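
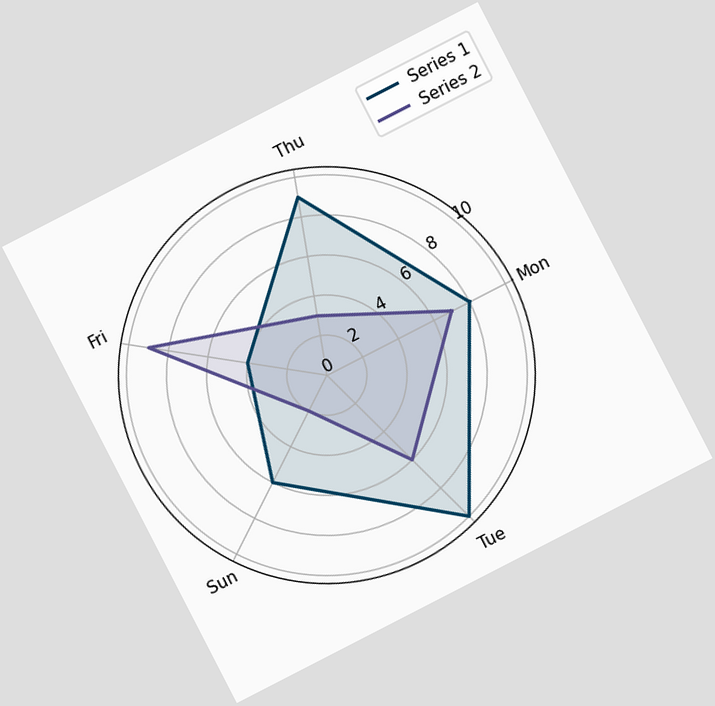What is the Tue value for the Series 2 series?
The chart is tilted about 27° counter-clockwise. On the Tue axis, Series 2 reaches 6.

6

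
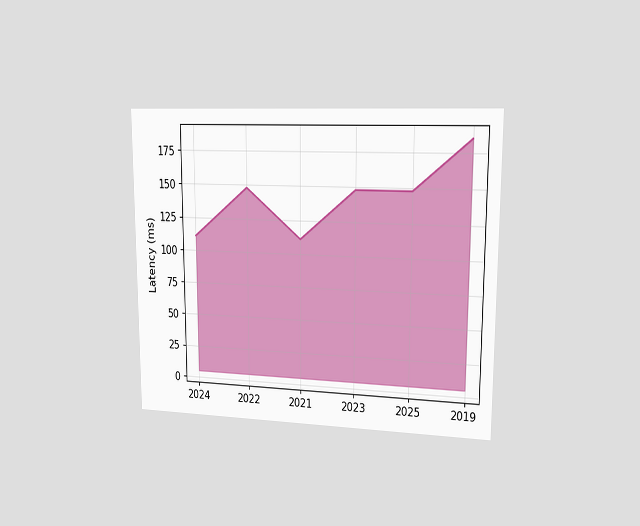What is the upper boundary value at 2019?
185ms

The chart is viewed slightly from the right. At 2019 the upper boundary is at 185ms.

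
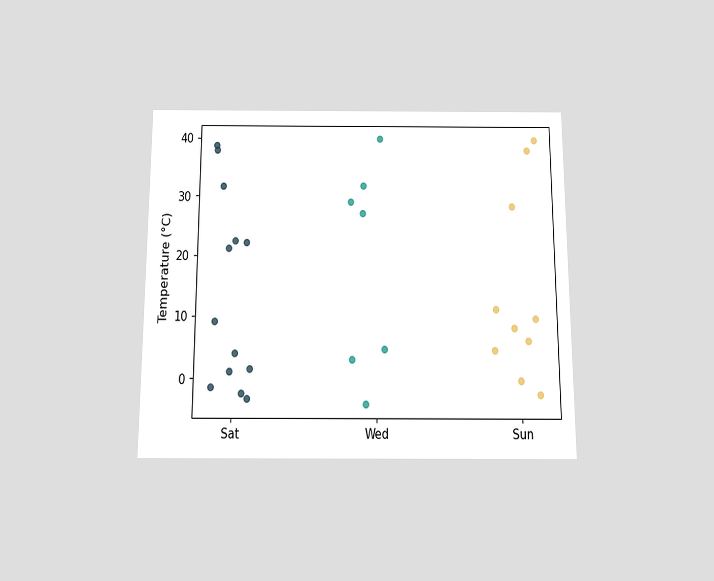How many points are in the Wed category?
7

The chart is viewed slightly from below. Counting the markers in the Wed column gives 7.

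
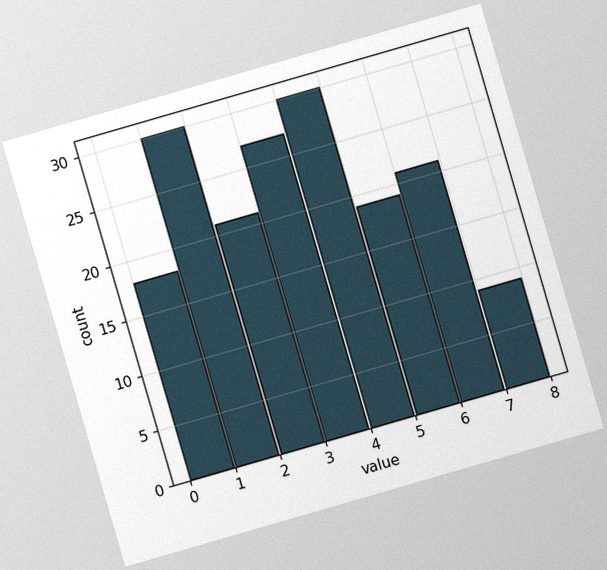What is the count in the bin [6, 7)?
The chart is tilted about 16° counter-clockwise, with some photo noise. The [6, 7) bin has height 21.

21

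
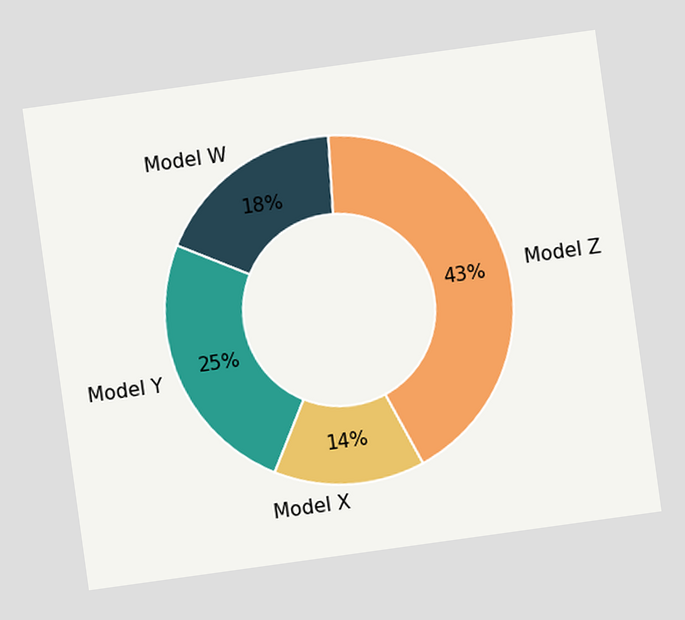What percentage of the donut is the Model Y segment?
25%

The chart is tilted about 8° counter-clockwise. The Model Y segment takes up 25% of the ring.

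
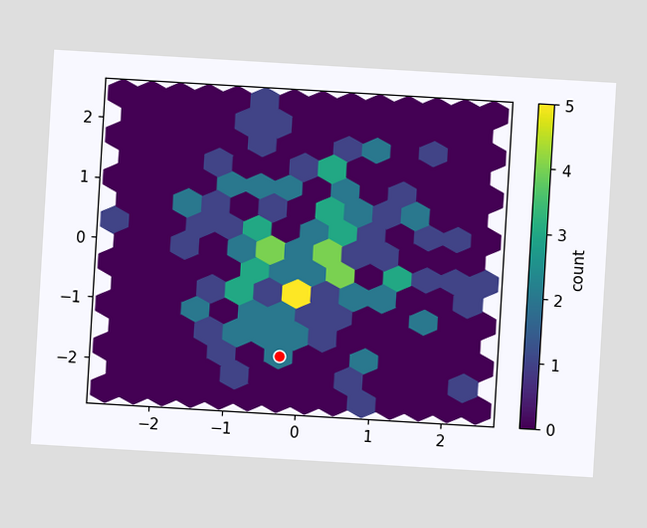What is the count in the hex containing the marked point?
2

The chart is tilted about 3° clockwise. The marked hex reads 2 on the colorbar.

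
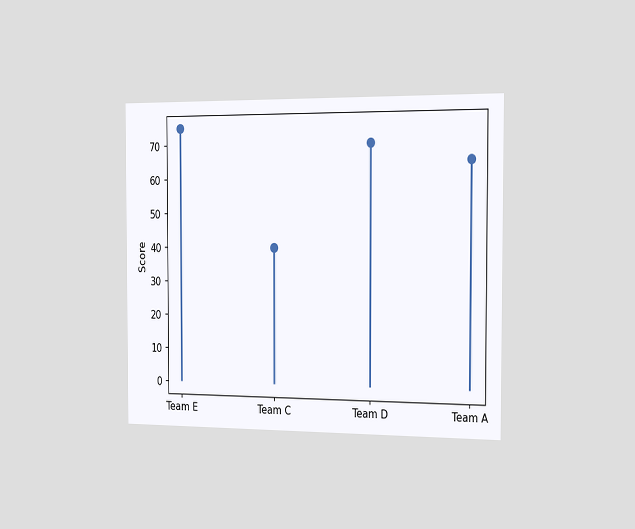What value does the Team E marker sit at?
The chart is viewed slightly from the right. The Team E marker sits at 75.

75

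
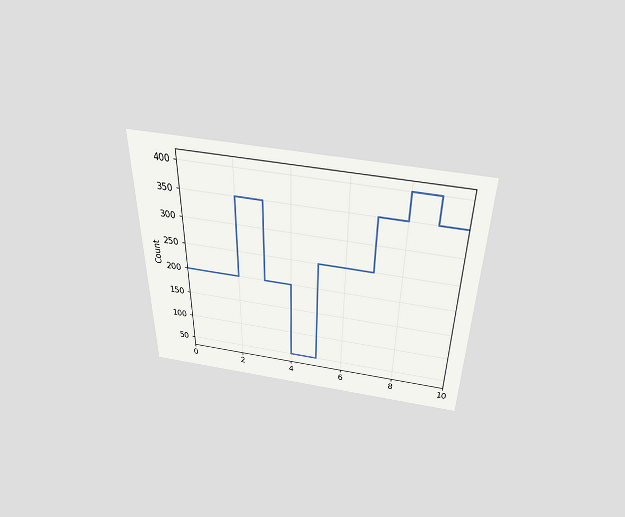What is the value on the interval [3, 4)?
The chart is viewed slightly from above. On [3, 4) the step sits at 200.

200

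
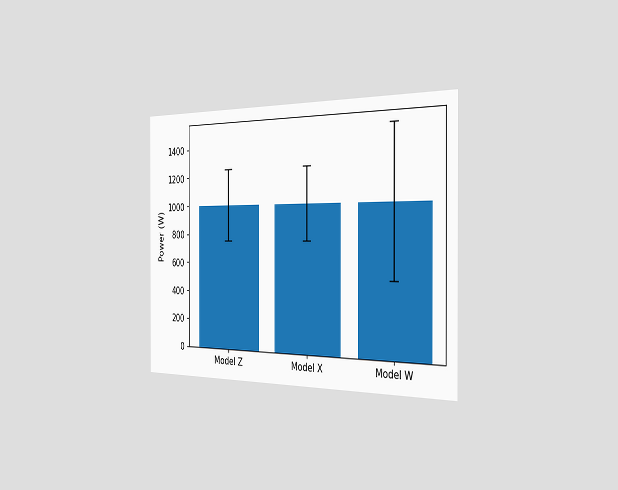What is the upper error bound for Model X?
1250W

The chart is viewed slightly from the right. The Model X bar's upper whisker reaches 1250W.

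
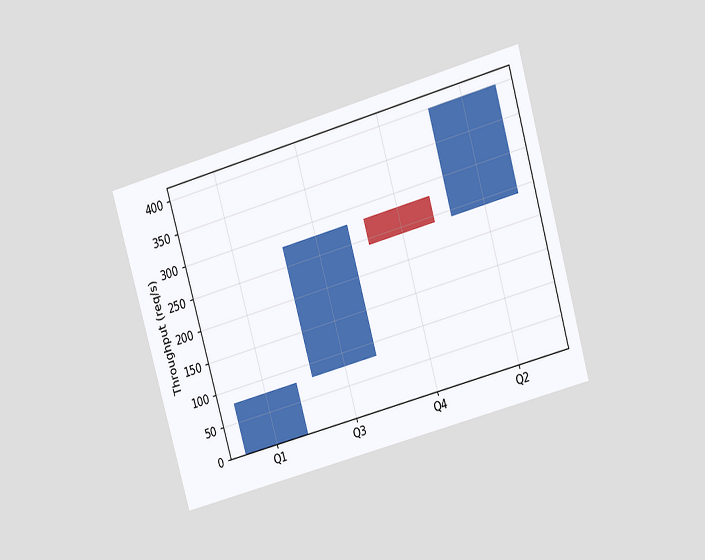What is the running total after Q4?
240req/s

The chart is tilted about 16° counter-clockwise and viewed at a slight angle. After Q4 the running total reaches 240req/s.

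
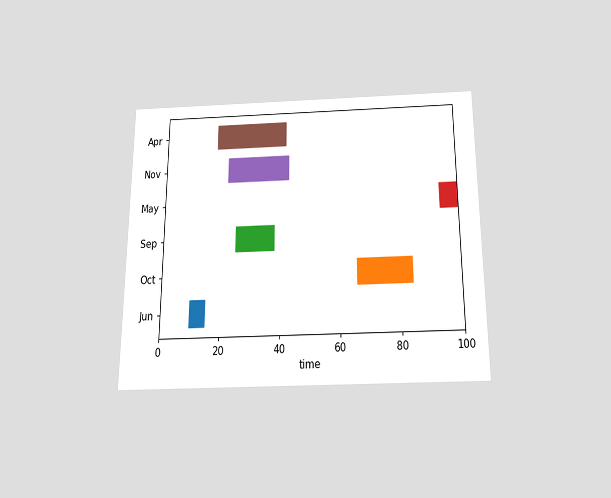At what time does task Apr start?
18

The chart is viewed slightly from below. The Apr bar begins at t=18.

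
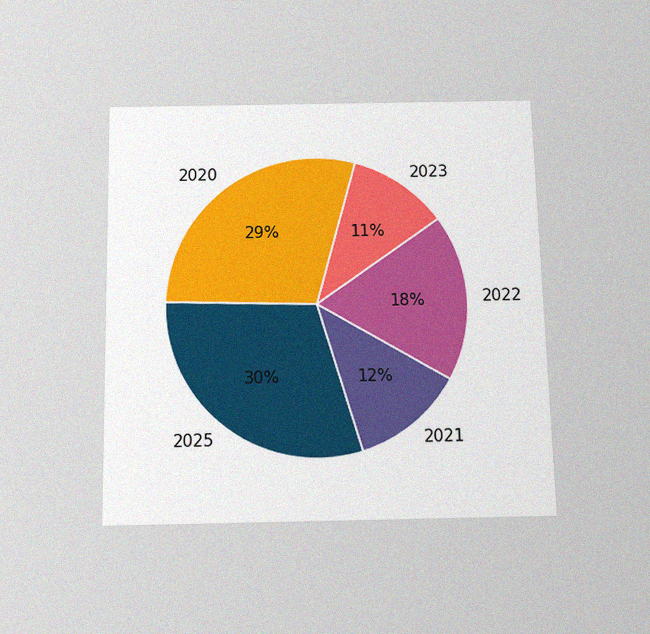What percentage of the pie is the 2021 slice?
The chart is viewed slightly from below, with some photo noise. The 2021 slice takes up 12% of the pie.

12%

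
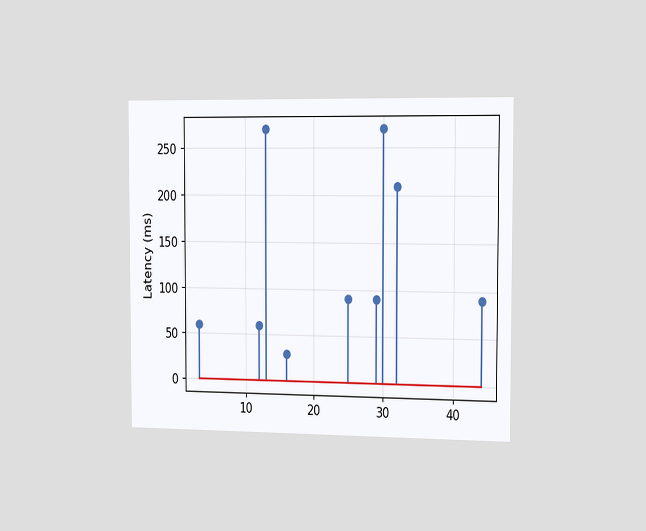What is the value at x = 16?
The chart is viewed slightly from the right. The stem at x=16 reaches 30ms.

30ms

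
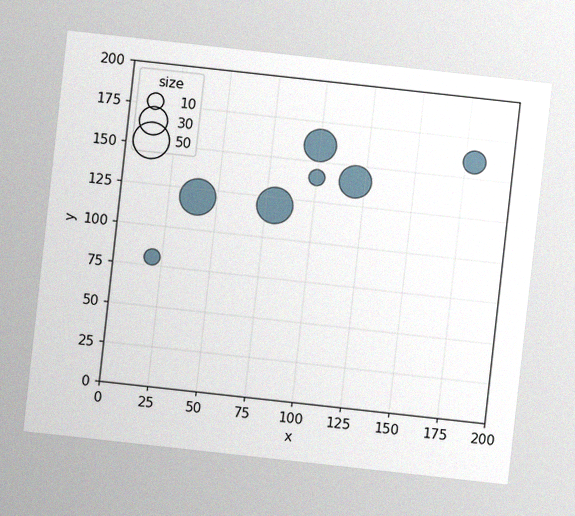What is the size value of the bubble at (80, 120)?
The chart is tilted about 6° clockwise, with some photo noise. Matching the bubble at (80, 120) against the size legend gives 50.

50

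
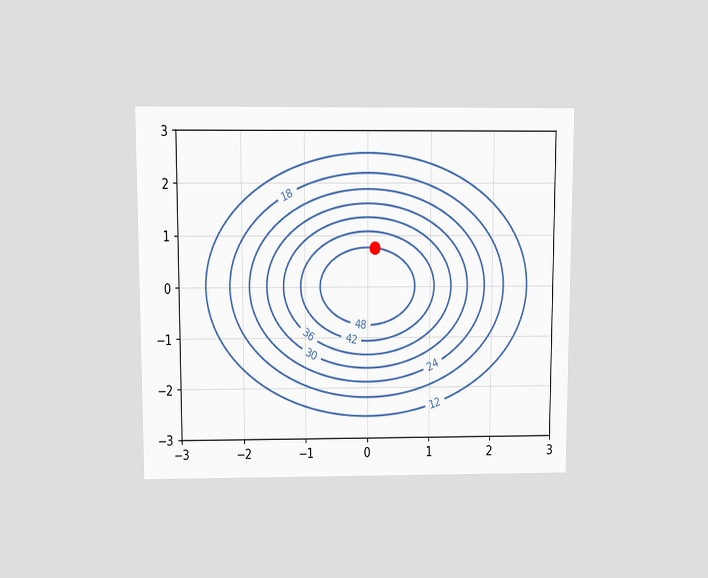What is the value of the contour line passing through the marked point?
48

The chart is viewed slightly from above. The marked point sits on the contour labelled 48.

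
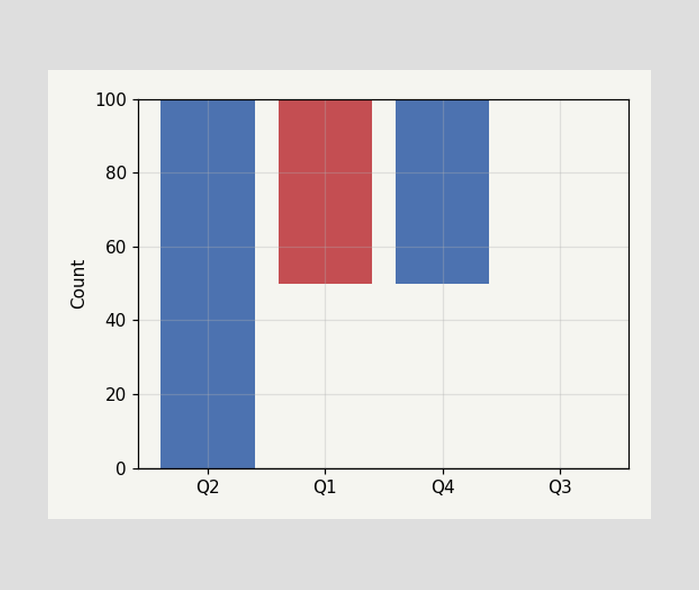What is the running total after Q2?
After Q2 the running total reaches 100.

100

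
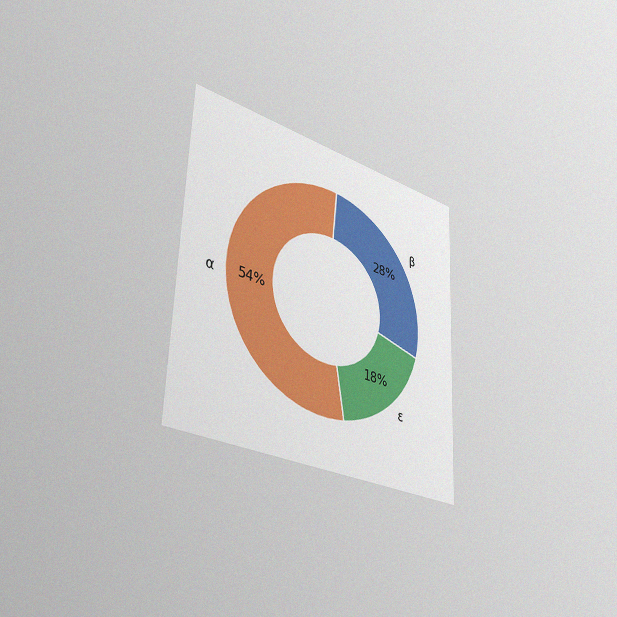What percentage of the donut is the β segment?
28%

The chart is tilted about 2° clockwise and viewed slightly from the left, with some photo noise. The β segment takes up 28% of the ring.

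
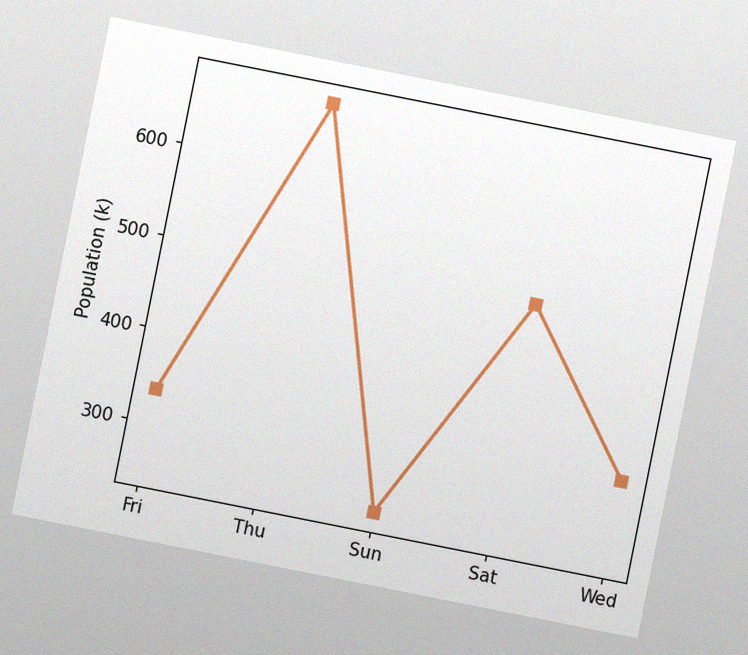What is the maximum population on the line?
The chart is tilted about 11° clockwise, with some photo noise. The highest point is at Thu, and reading across to the y-axis gives 672k.

672k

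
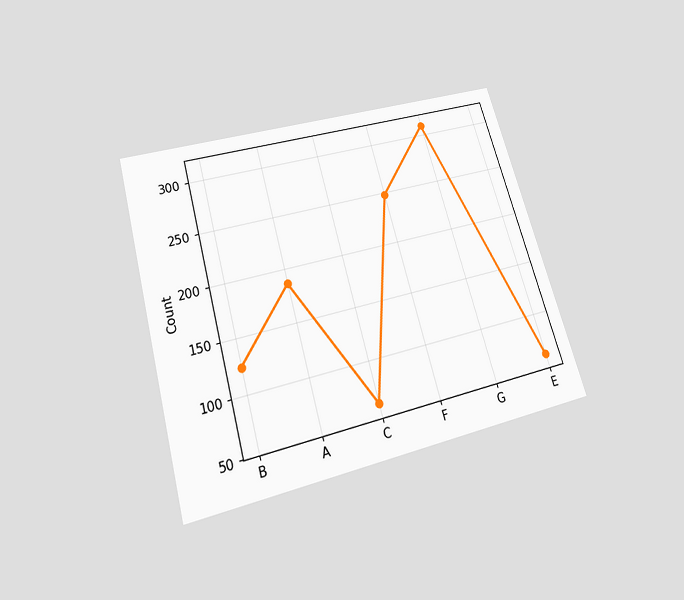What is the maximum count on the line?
310

The chart is tilted about 16° counter-clockwise and viewed slightly from below. The highest point is at G, and reading across to the y-axis gives 310.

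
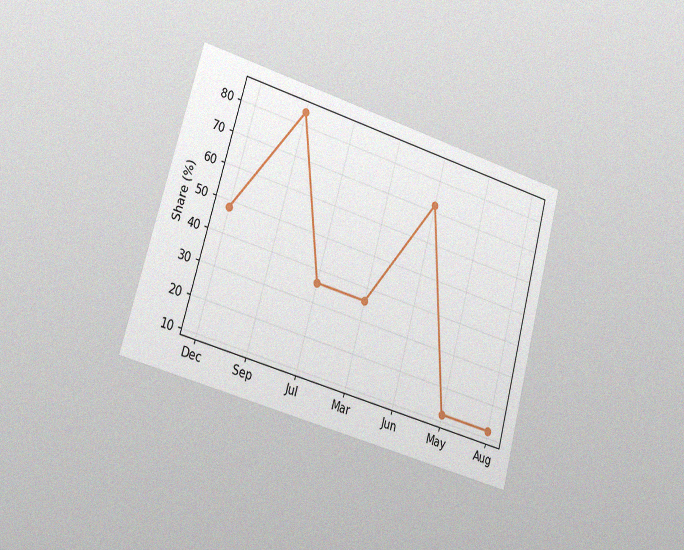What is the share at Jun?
72%

The chart is tilted about 16° clockwise and viewed slightly from the left, with some photo noise. At Jun, the line is at 72%.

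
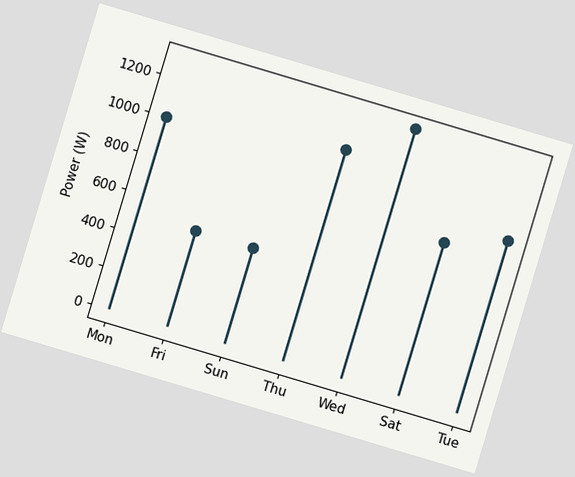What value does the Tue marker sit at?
The chart is tilted about 17° clockwise. The Tue marker sits at 900W.

900W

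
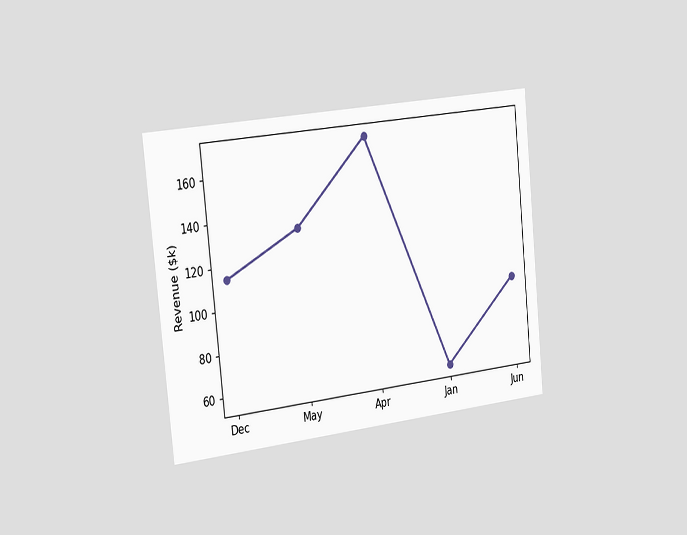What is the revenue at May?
$133k

The chart is tilted about 6° counter-clockwise and viewed slightly from the left. At May, the line is at $133k.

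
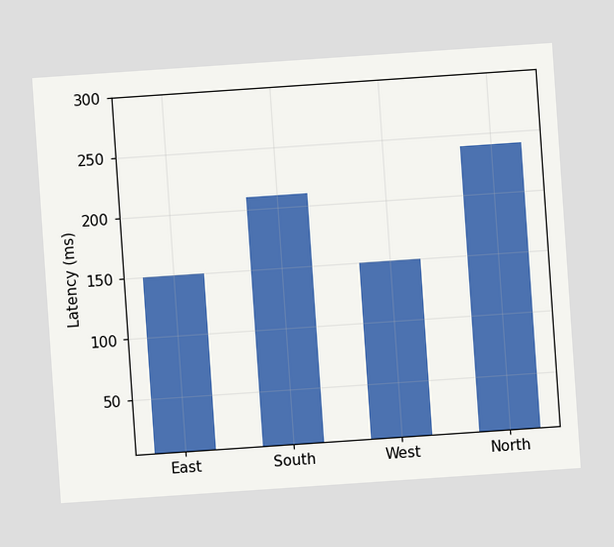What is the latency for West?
150ms

The chart is tilted about 4° counter-clockwise. Reading along the chart's y-axis, the West bar reaches 150ms.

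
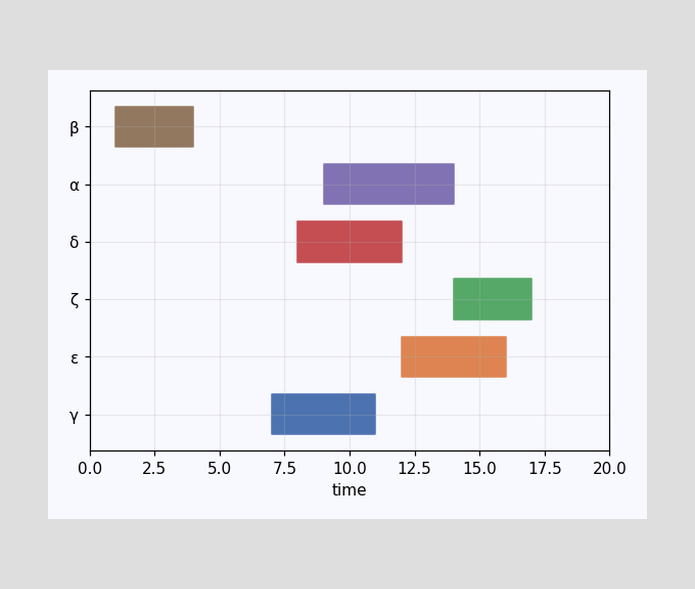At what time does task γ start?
The γ bar begins at t=7.

7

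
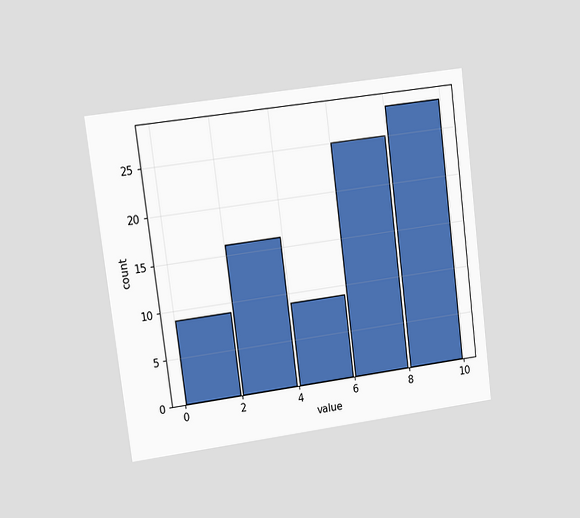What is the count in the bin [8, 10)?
The chart is tilted about 7° counter-clockwise and viewed at a slight angle. The [8, 10) bin has height 28.

28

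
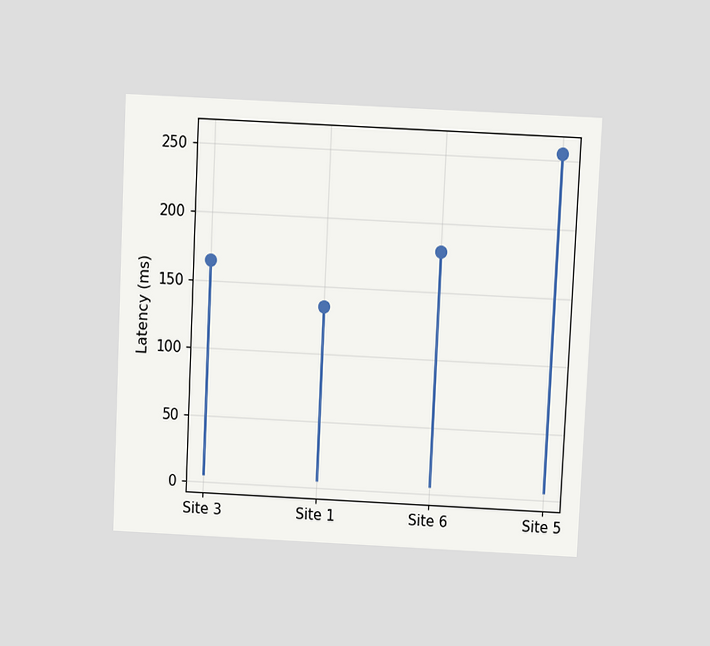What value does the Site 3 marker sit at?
The chart is tilted about 3° clockwise and viewed at a slight angle. The Site 3 marker sits at 165ms.

165ms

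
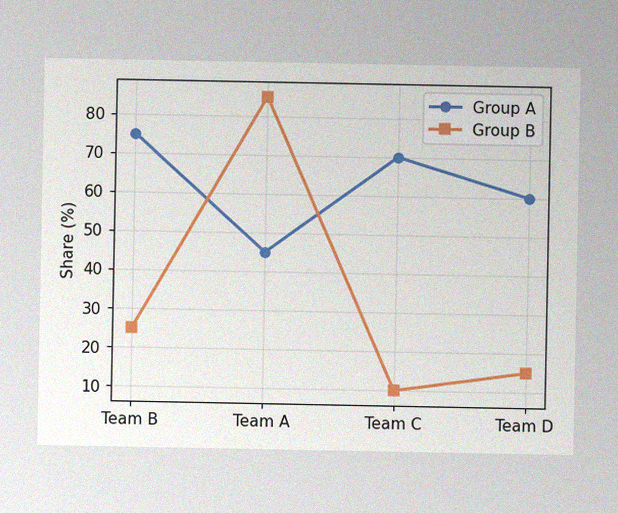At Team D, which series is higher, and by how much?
The image has some photo noise and uneven lighting. At Team D, Group A sits above the other line by 45%.

Group A, by 45%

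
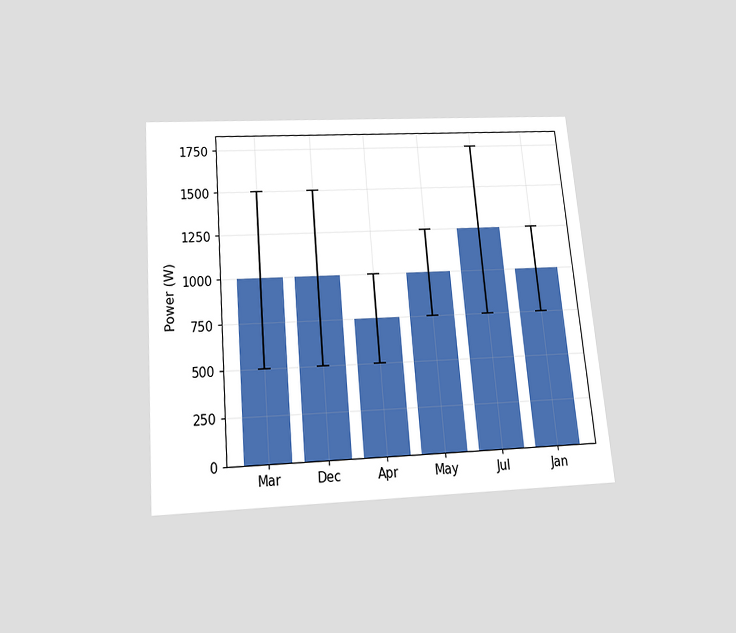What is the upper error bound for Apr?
The chart is tilted about 5° counter-clockwise and viewed slightly from below. The Apr bar's upper whisker reaches 1000W.

1000W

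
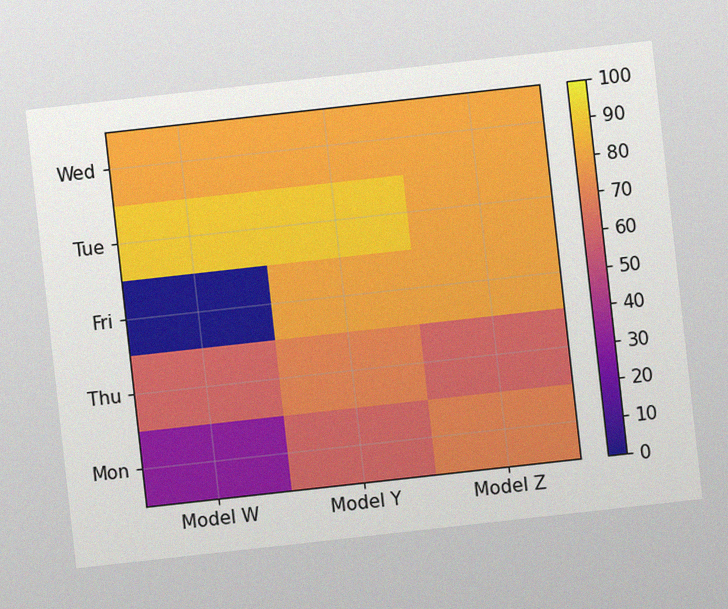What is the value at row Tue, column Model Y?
90

The chart is tilted about 6° counter-clockwise, with some photo noise. Matching cell (Tue, Model Y) against the colorbar gives 90.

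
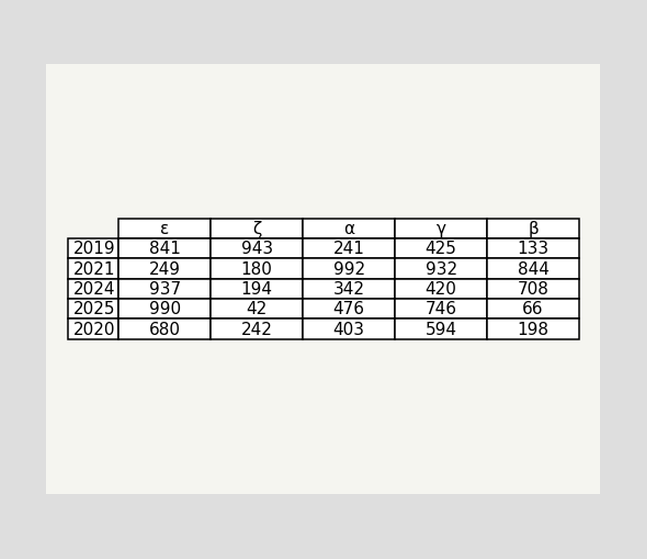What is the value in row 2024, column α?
The (2024, α) cell reads 342.

342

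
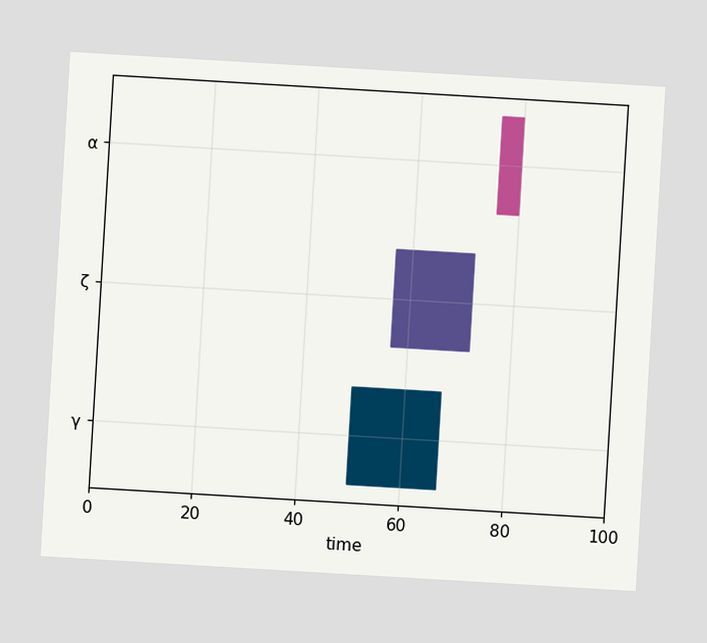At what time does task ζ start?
The chart is tilted about 3° clockwise. The ζ bar begins at t=57.

57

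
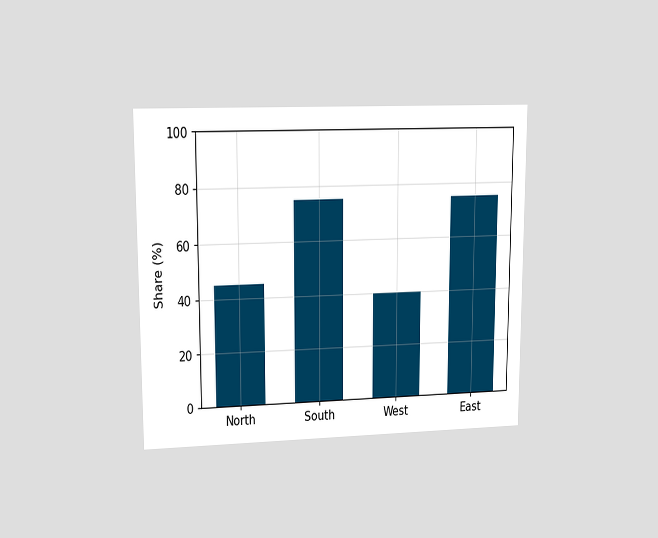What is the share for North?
The chart is viewed at a slight angle. Reading along the chart's y-axis, the North bar reaches 45%.

45%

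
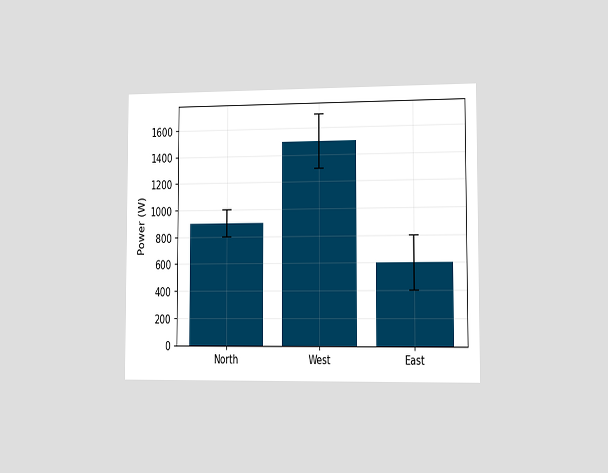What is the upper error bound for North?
1000W

The chart is viewed slightly from the right. The North bar's upper whisker reaches 1000W.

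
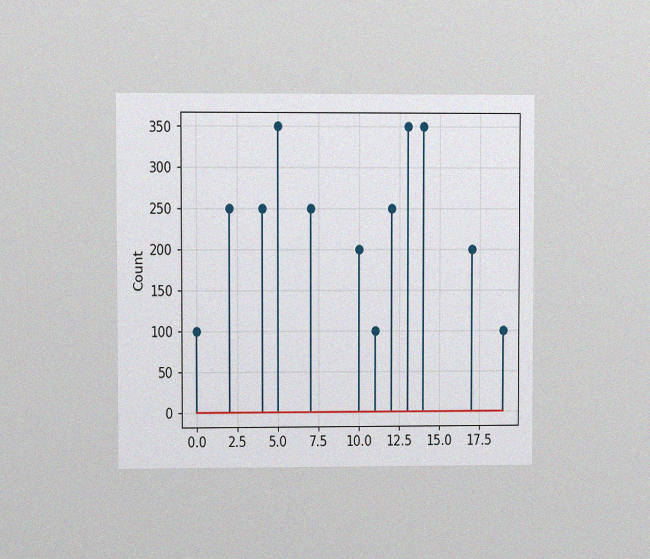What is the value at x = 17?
200

The chart is viewed at a slight angle, with some photo noise. The stem at x=17 reaches 200.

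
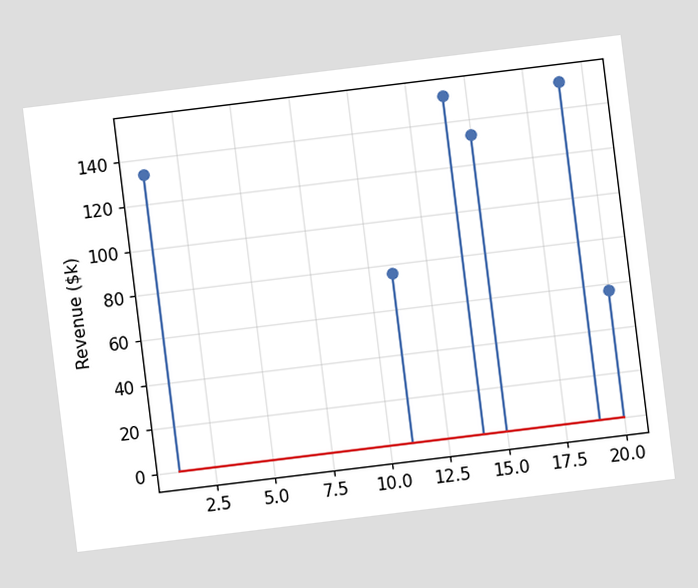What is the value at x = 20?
$57k

The chart is tilted about 7° counter-clockwise. The stem at x=20 reaches $57k.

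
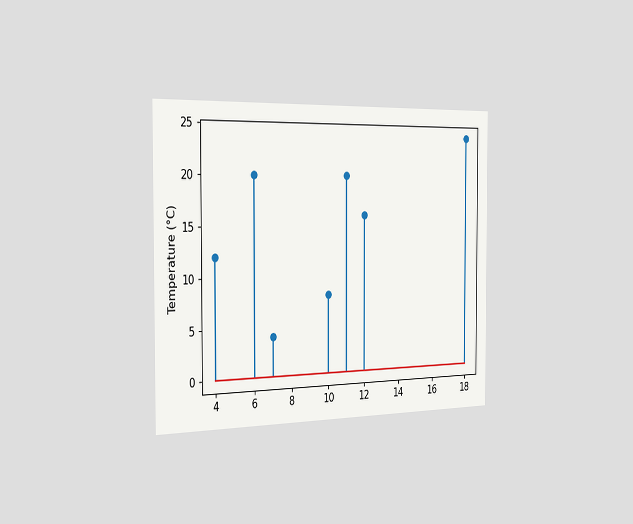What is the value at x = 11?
20°C

The chart is viewed slightly from the left. The stem at x=11 reaches 20°C.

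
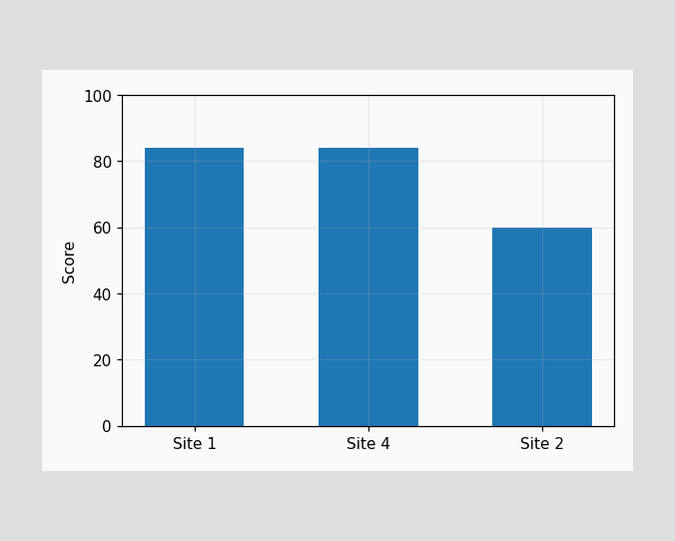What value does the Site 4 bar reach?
Reading along the chart's y-axis, the Site 4 bar reaches 84.

84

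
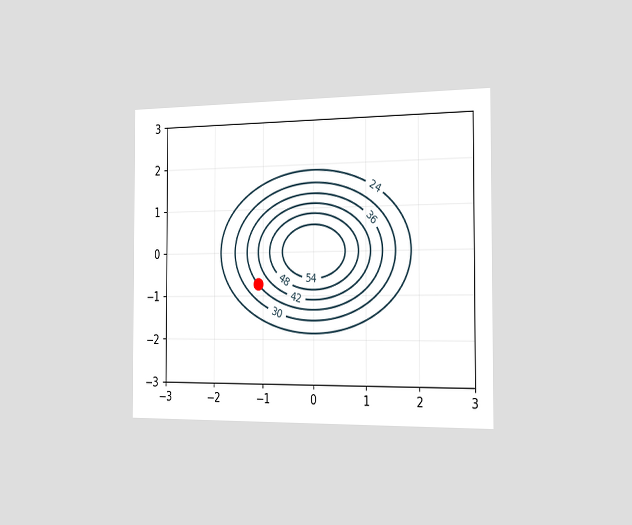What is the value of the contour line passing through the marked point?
36

The chart is viewed slightly from the right. The marked point sits on the contour labelled 36.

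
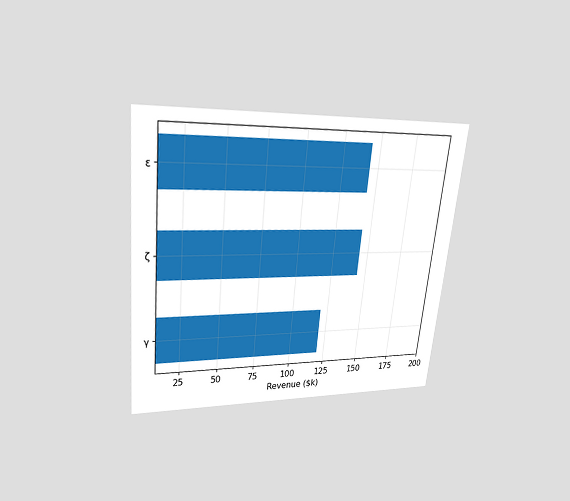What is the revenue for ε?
The chart is tilted about 6° clockwise and viewed slightly from above. Reading along the chart's x-axis, the ε bar reaches $144k.

$144k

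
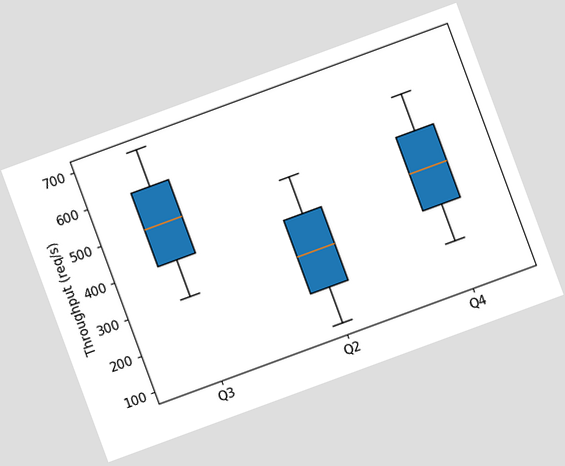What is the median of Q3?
The chart is tilted about 20° counter-clockwise. The median line in the Q3 box sits at 500req/s.

500req/s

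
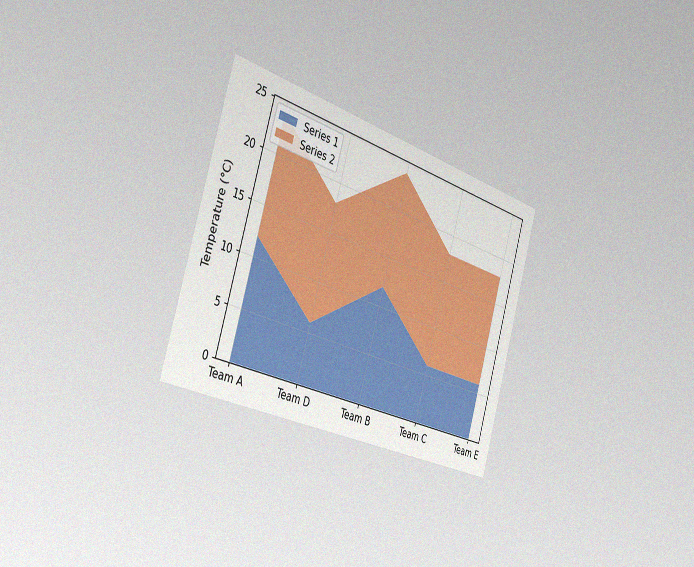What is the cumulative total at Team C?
18°C

The chart is tilted about 17° clockwise and viewed slightly from the left, with some photo noise. The stacked total at Team C reaches 18°C.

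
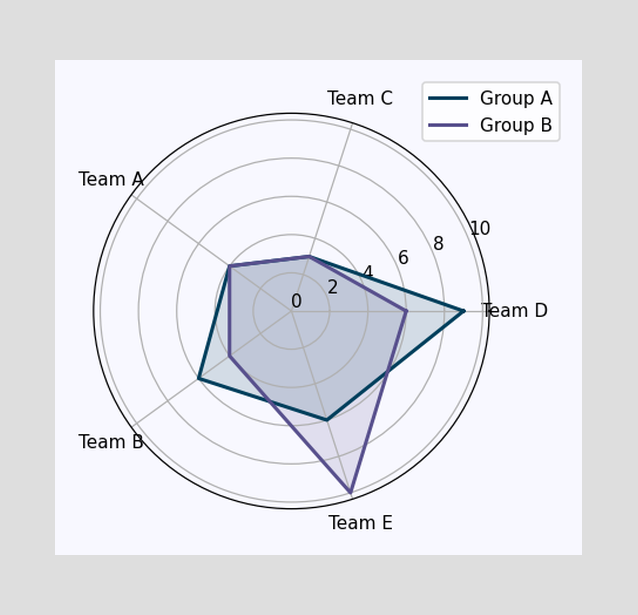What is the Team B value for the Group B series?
4

On the Team B axis, Group B reaches 4.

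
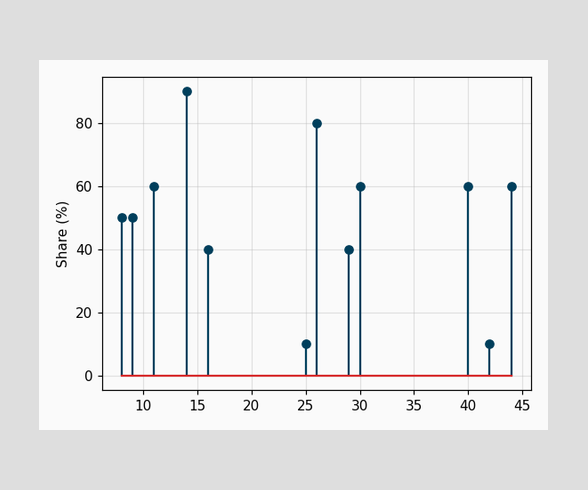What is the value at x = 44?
The stem at x=44 reaches 60%.

60%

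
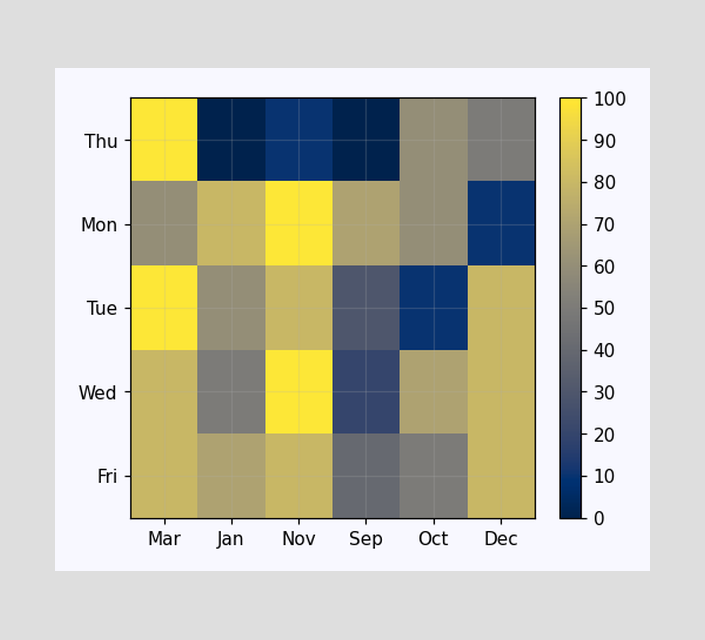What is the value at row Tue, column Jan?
60

Matching cell (Tue, Jan) against the colorbar gives 60.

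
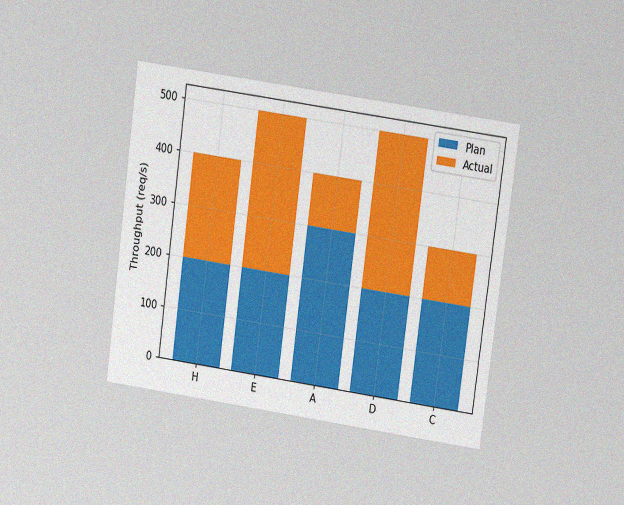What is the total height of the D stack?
500req/s

The chart is tilted about 8° clockwise and viewed at a slight angle, with some photo noise. The D stack's top reaches 500req/s on the y-axis.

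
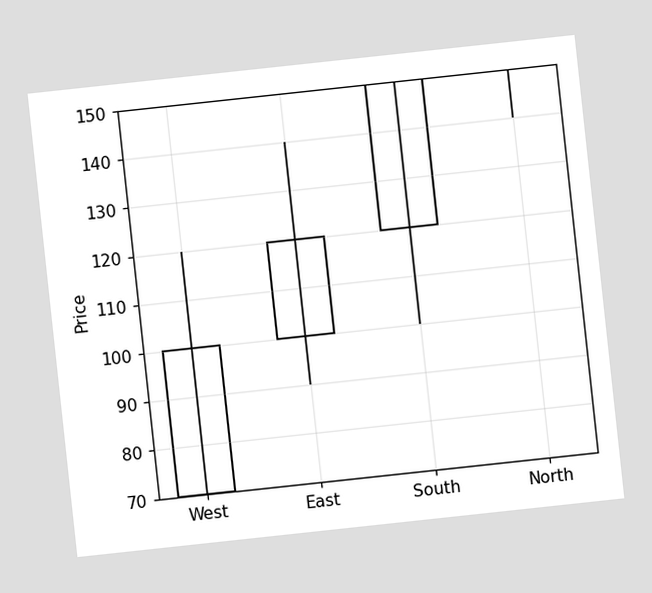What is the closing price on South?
The chart is tilted about 6° counter-clockwise. The South candle closes at 150.

150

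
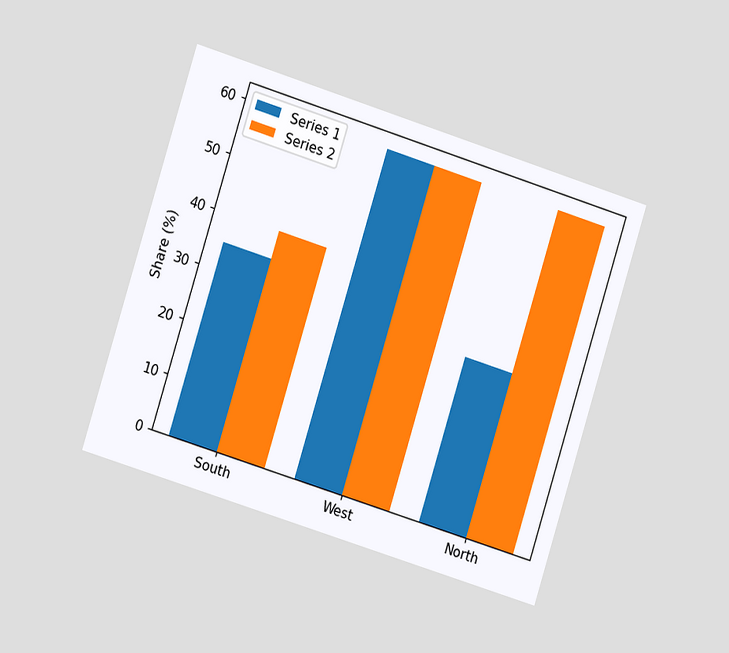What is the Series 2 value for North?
The chart is tilted about 17° clockwise and viewed slightly from the left. The Series 2 bar at North reaches 60% on the y-axis.

60%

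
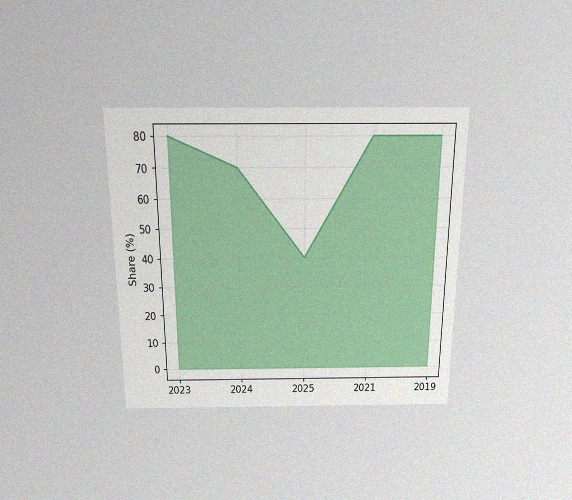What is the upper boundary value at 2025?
40%

The chart is viewed slightly from above, with some photo noise. At 2025 the upper boundary is at 40%.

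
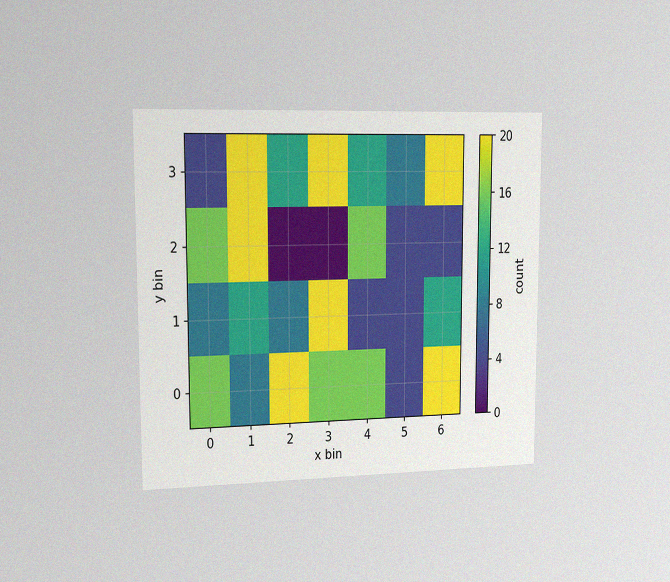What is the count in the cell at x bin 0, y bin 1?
The chart is viewed slightly from the left, with some photo noise. Matching the cell (0, 1) against the colorbar gives 8.

8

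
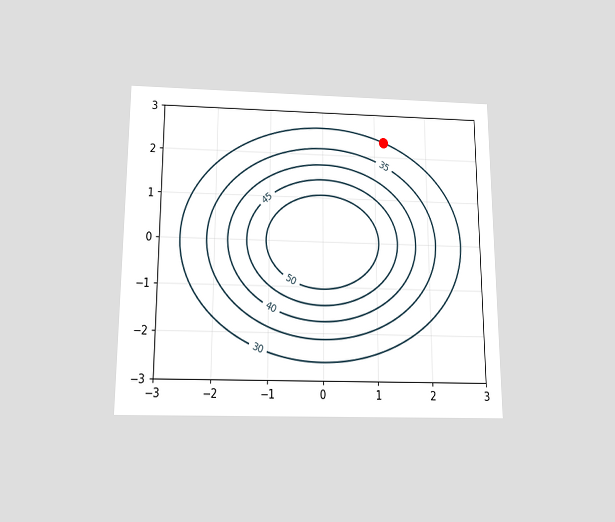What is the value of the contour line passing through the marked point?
The chart is viewed slightly from below. The marked point sits on the contour labelled 30.

30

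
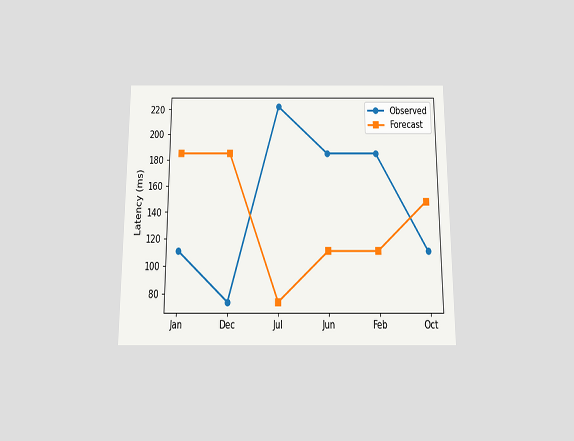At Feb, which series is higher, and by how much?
Observed, by 74ms

The chart is viewed slightly from below. At Feb, Observed sits above the other line by 74ms.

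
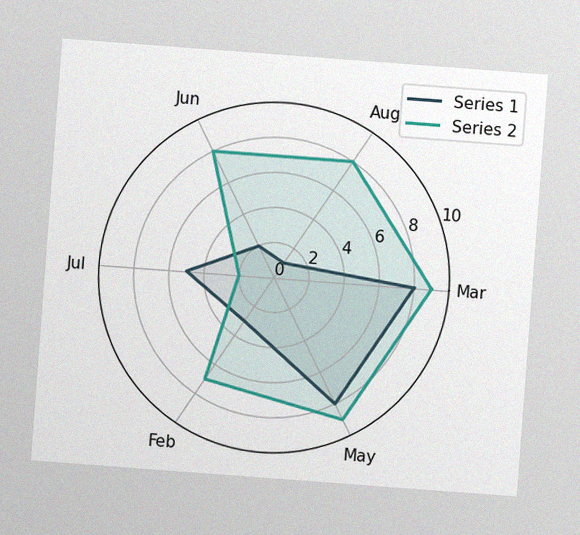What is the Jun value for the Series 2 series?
The chart is tilted about 4° clockwise, with some photo noise. On the Jun axis, Series 2 reaches 8.

8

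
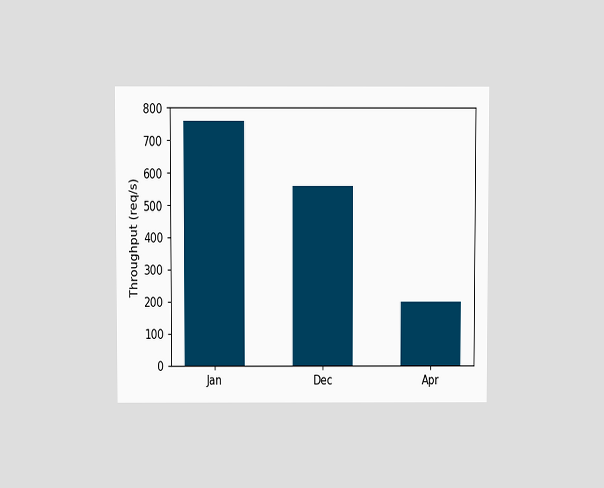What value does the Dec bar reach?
560req/s

The chart is viewed at a slight angle. Reading along the chart's y-axis, the Dec bar reaches 560req/s.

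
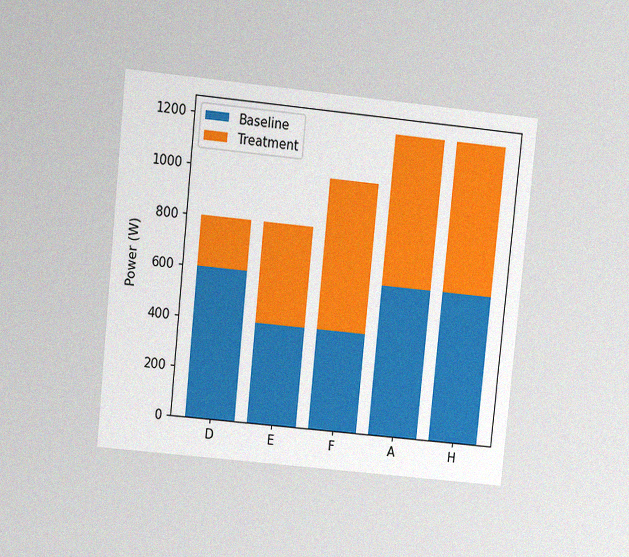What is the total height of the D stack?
The chart is tilted about 6° clockwise and viewed at a slight angle, with some photo noise. The D stack's top reaches 800W on the y-axis.

800W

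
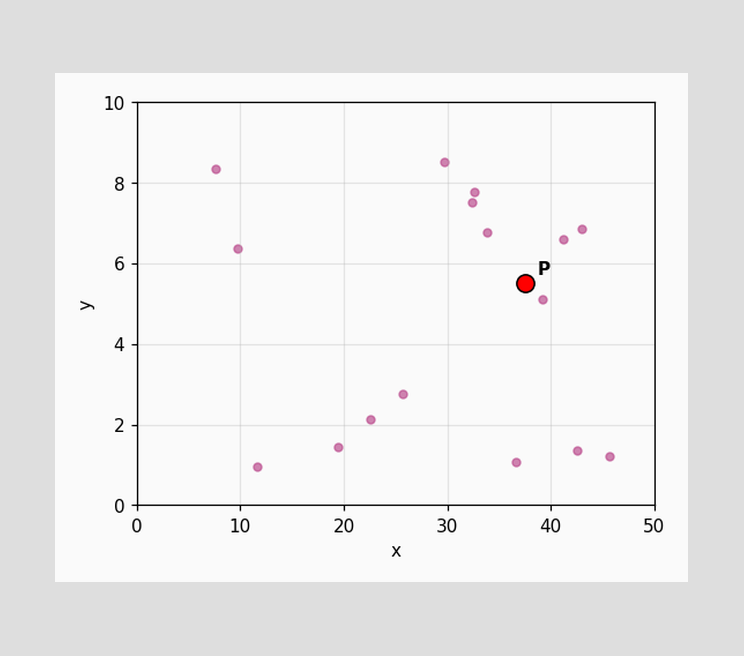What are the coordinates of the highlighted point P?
Following the gridlines from P to each axis, P sits at (37.5, 5.5).

(37.5, 5.5)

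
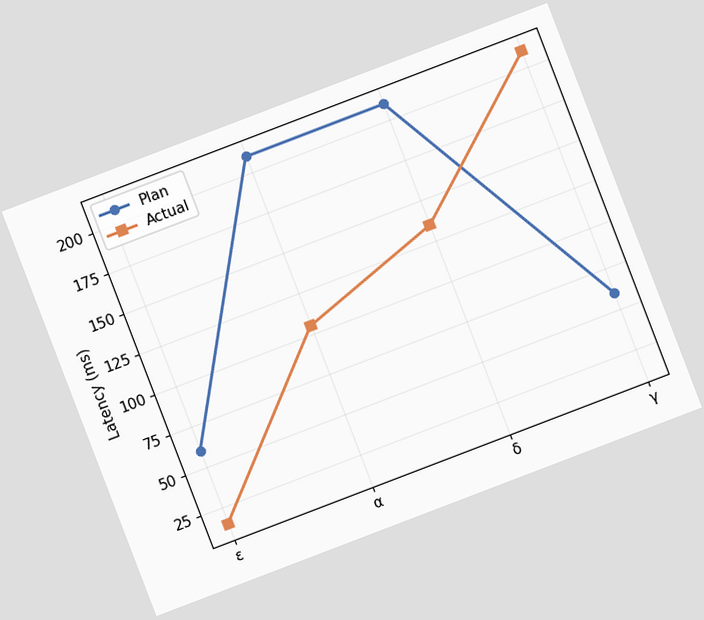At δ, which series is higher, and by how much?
Plan, by 75ms

The chart is tilted about 21° counter-clockwise. At δ, Plan sits above the other line by 75ms.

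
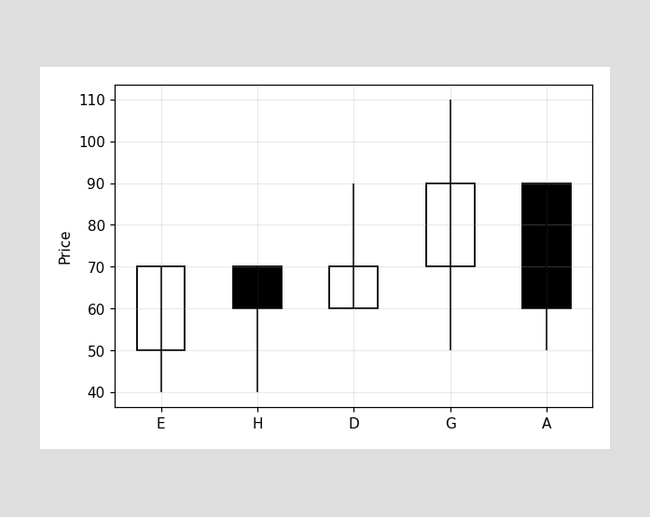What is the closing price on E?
The E candle closes at 70.

70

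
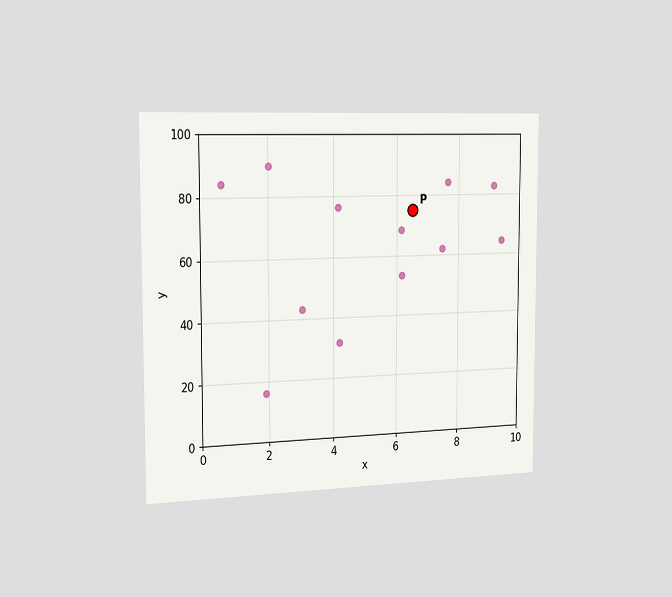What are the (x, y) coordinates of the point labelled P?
(6.5, 75)

The chart is viewed slightly from the left. Following the gridlines from P to each axis, P sits at (6.5, 75).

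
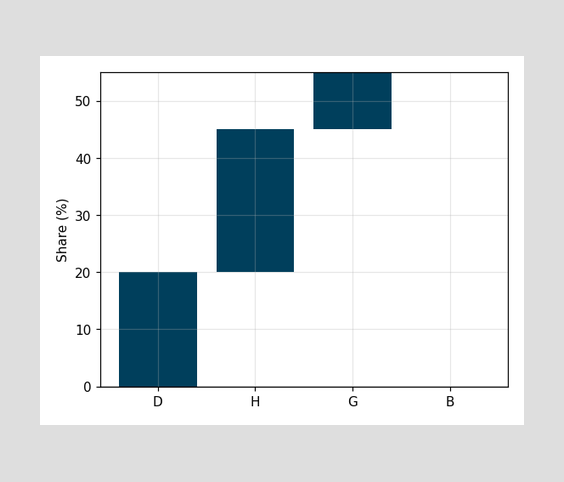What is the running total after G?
55%

After G the running total reaches 55%.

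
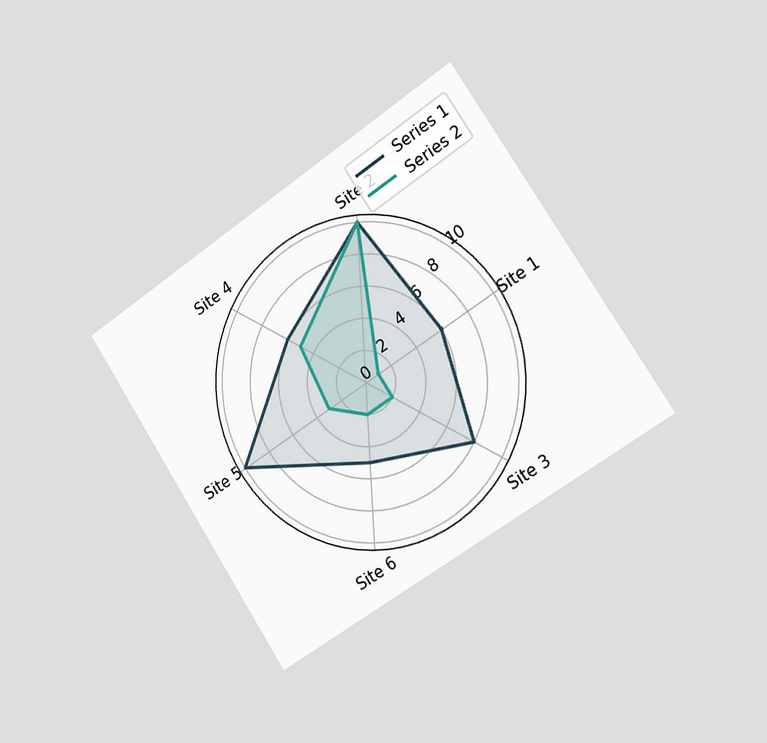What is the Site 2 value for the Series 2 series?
10

The chart is tilted about 33° counter-clockwise and viewed slightly from the right. On the Site 2 axis, Series 2 reaches 10.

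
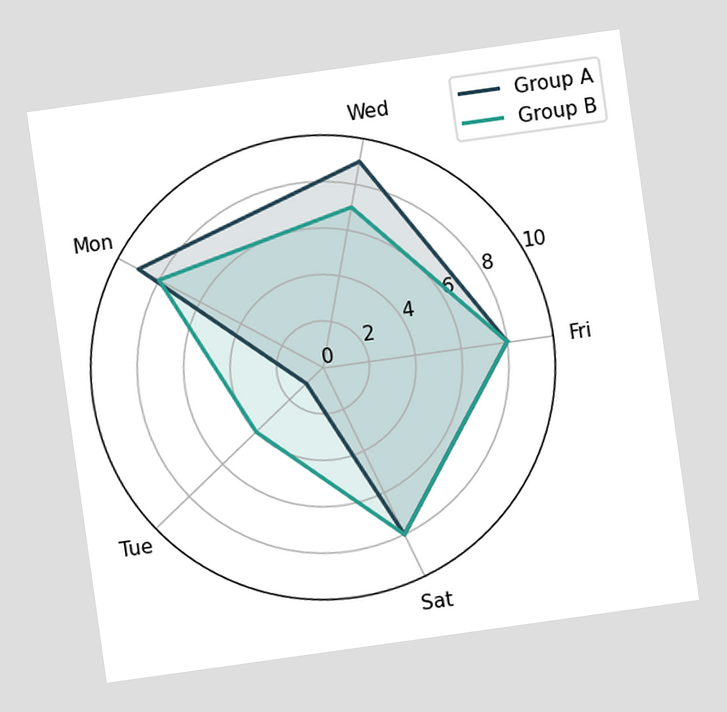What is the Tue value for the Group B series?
The chart is tilted about 8° counter-clockwise. On the Tue axis, Group B reaches 4.

4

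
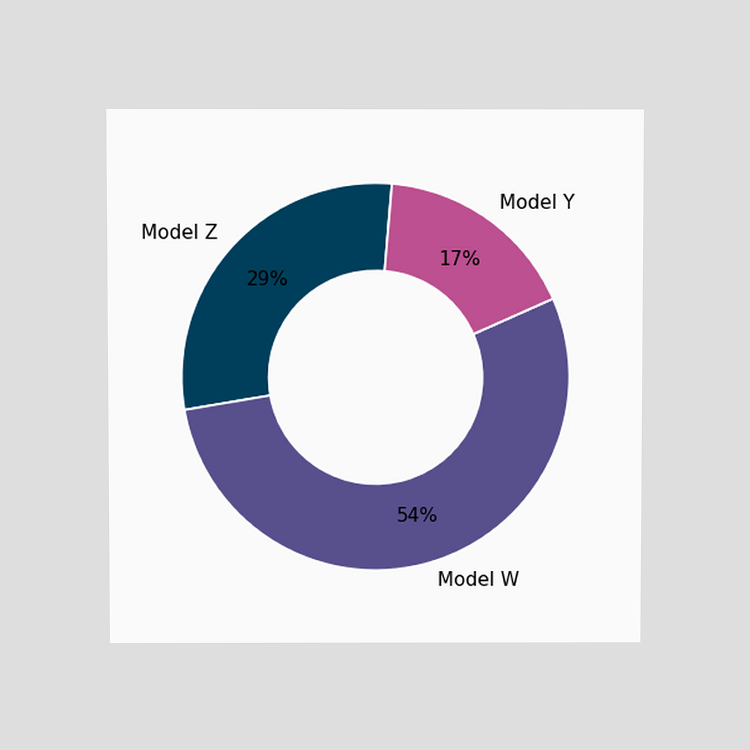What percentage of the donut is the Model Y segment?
The chart is viewed slightly from above. The Model Y segment takes up 17% of the ring.

17%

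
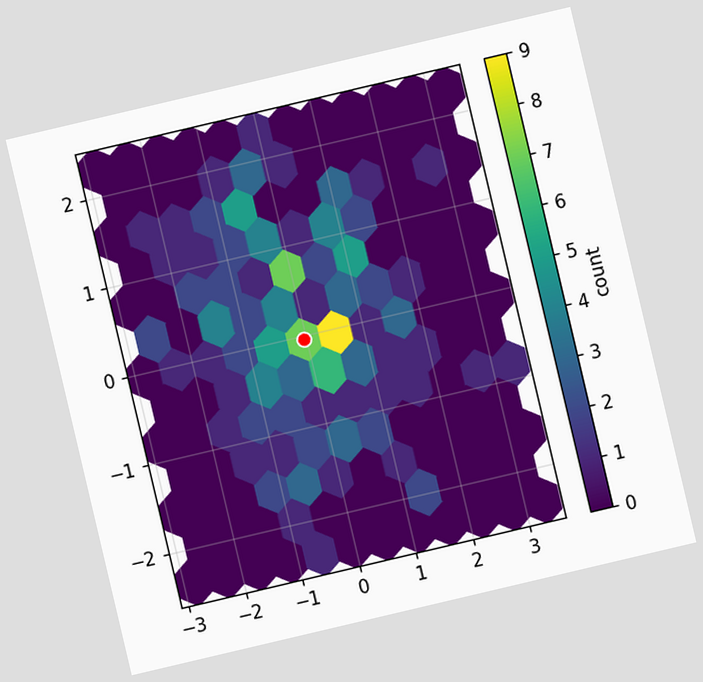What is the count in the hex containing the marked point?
7

The chart is tilted about 13° counter-clockwise. The marked hex reads 7 on the colorbar.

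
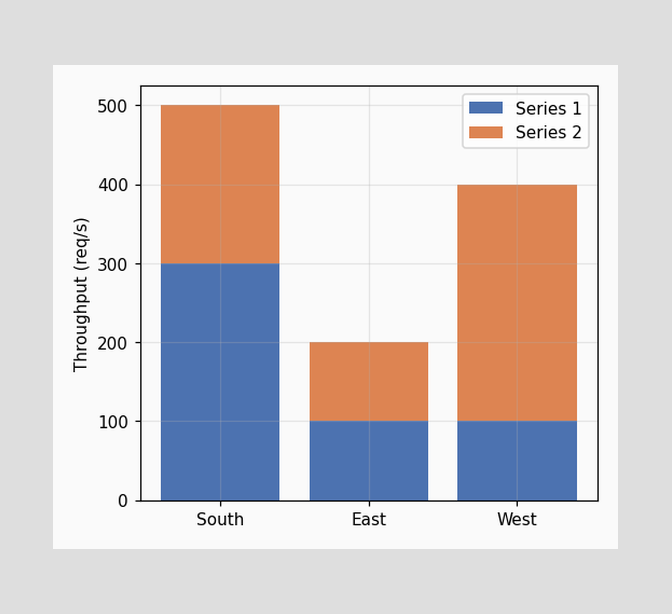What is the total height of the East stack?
200req/s

The East stack's top reaches 200req/s on the y-axis.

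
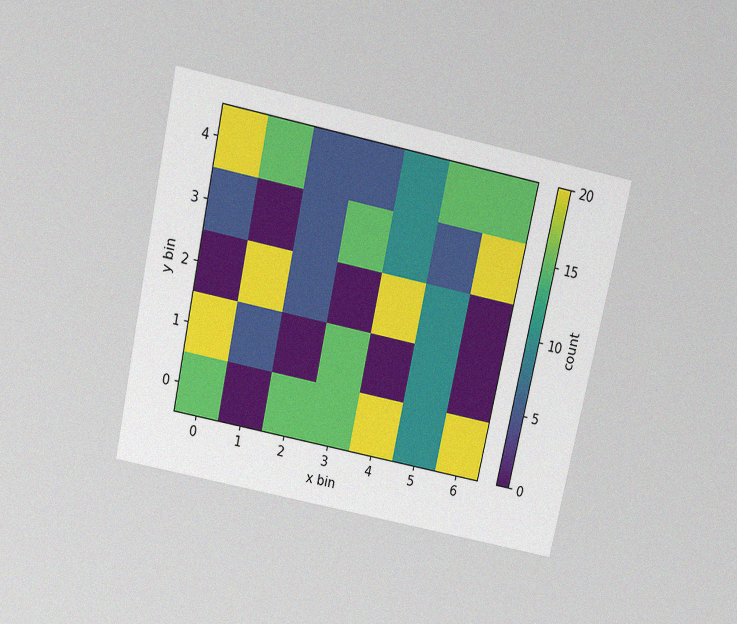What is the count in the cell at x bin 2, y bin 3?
The chart is tilted about 12° clockwise and viewed slightly from above, with some photo noise. Matching the cell (2, 3) against the colorbar gives 5.

5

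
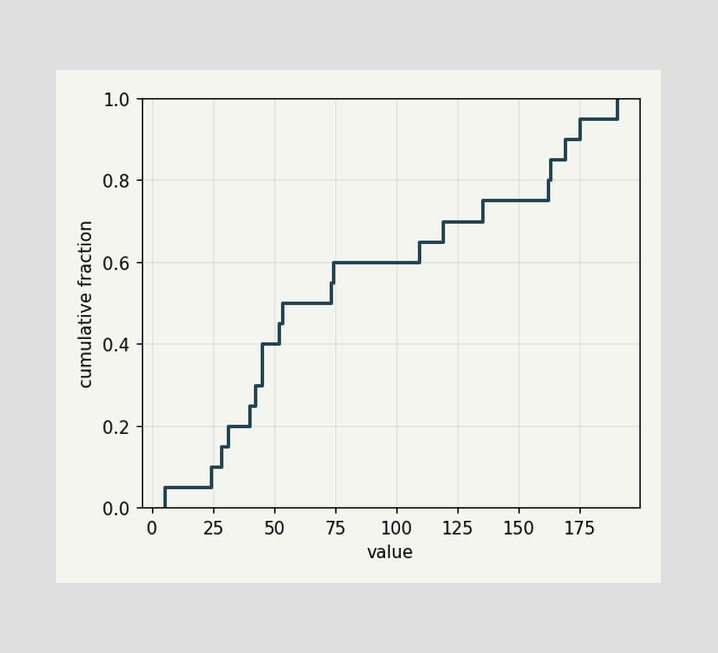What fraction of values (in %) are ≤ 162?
80%

At x=162 the ECDF step is at 80%.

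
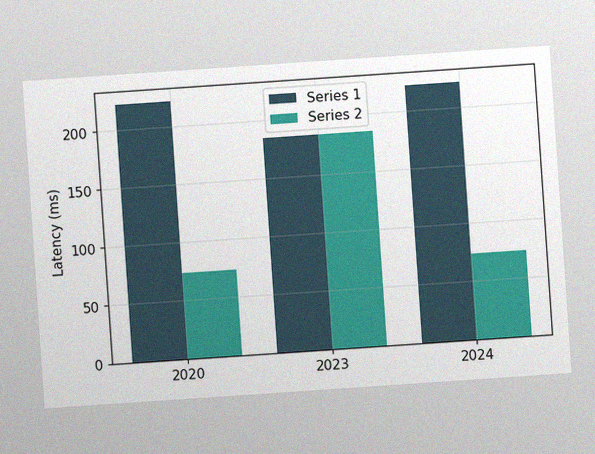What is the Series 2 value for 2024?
74ms

The chart is tilted about 4° counter-clockwise, with some photo noise. The Series 2 bar at 2024 reaches 74ms on the y-axis.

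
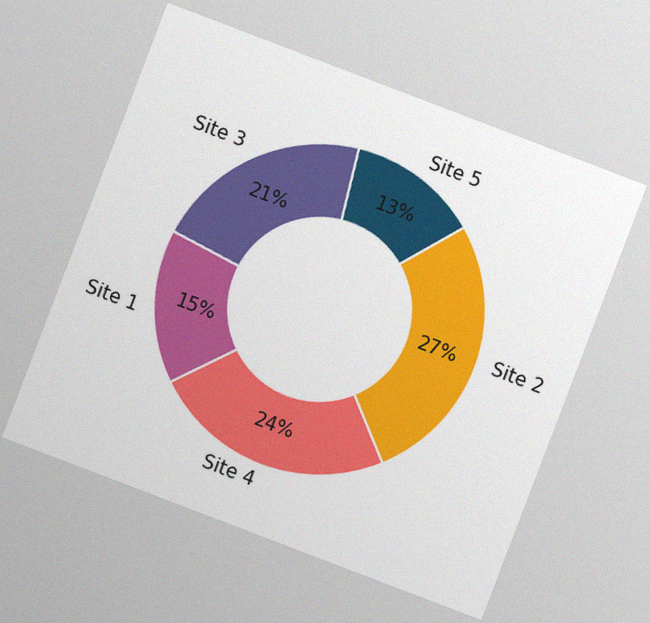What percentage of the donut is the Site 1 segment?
The chart is tilted about 21° clockwise, with some photo noise. The Site 1 segment takes up 15% of the ring.

15%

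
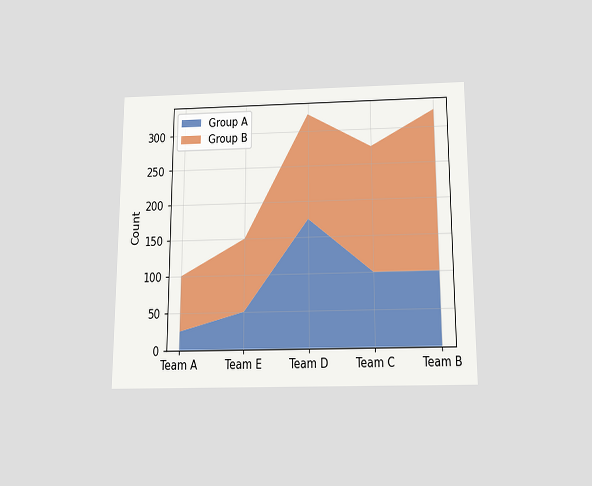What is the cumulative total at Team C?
275

The chart is viewed slightly from below. The stacked total at Team C reaches 275.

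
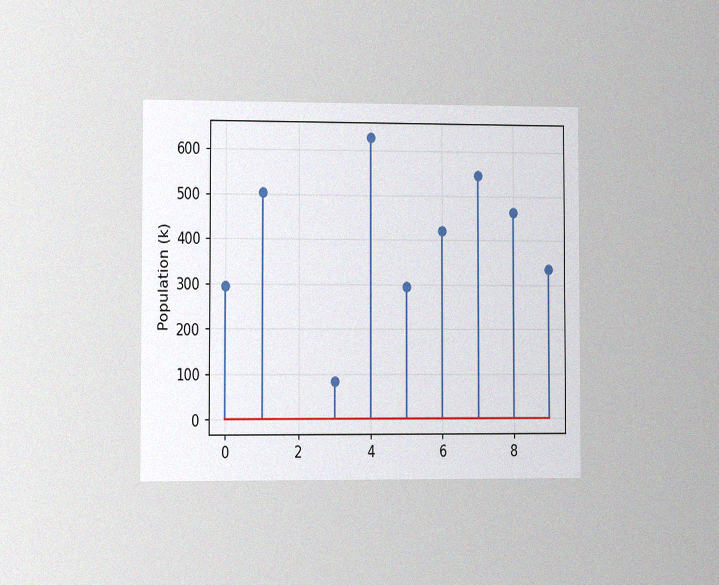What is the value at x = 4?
The chart is viewed slightly from the left, with some photo noise. The stem at x=4 reaches 630k.

630k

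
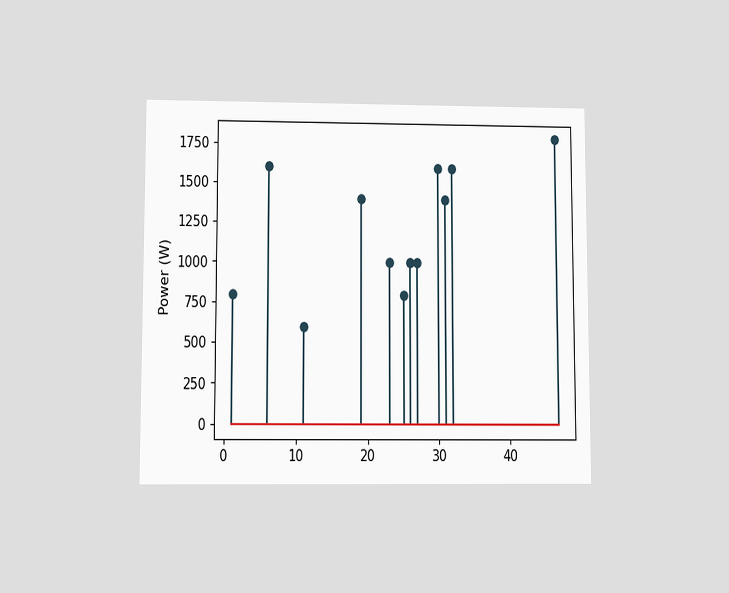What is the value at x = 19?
The chart is viewed slightly from below. The stem at x=19 reaches 1400W.

1400W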